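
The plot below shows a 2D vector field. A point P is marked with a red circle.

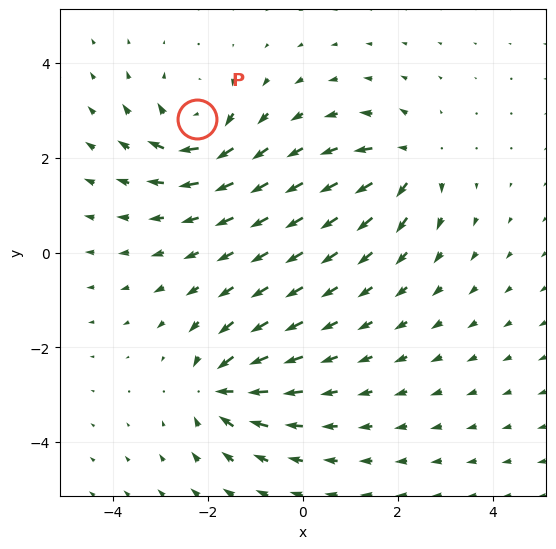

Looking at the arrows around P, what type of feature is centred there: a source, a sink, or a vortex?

vortex

At P (-2.2, 2.8) the arrows circulate clockwise. Divergence ≈0, curl about -6 — near-zero divergence with nonzero curl is a vortex.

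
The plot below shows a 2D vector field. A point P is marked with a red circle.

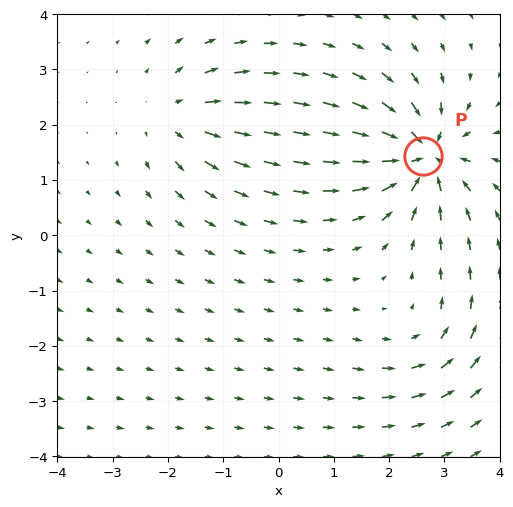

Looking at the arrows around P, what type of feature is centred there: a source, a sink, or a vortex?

At P (2.6, 1.4) the arrows converge inward. Divergence about -7, curl ≈0 — negative divergence with near-zero curl is a sink.

sink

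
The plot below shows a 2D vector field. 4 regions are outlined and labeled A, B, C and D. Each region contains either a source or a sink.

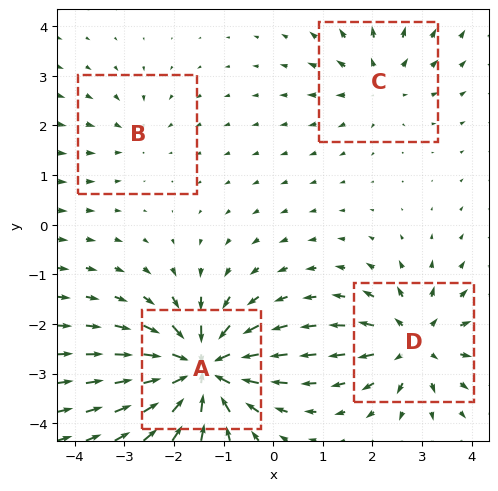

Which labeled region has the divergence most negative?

A

Divergence at each region's feature centre — A: about -9, B: about -3, C: about +4, D: about +6. Region A is most negative.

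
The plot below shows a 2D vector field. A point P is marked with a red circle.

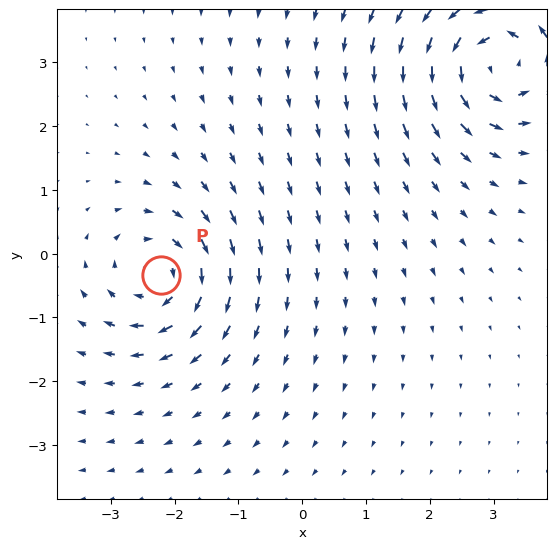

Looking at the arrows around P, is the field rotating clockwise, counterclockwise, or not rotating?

clockwise

Near P at (-2.2, -0.3) the arrows circulate clockwise. The curl (z-component) there is about -4; negative curl means clockwise rotation.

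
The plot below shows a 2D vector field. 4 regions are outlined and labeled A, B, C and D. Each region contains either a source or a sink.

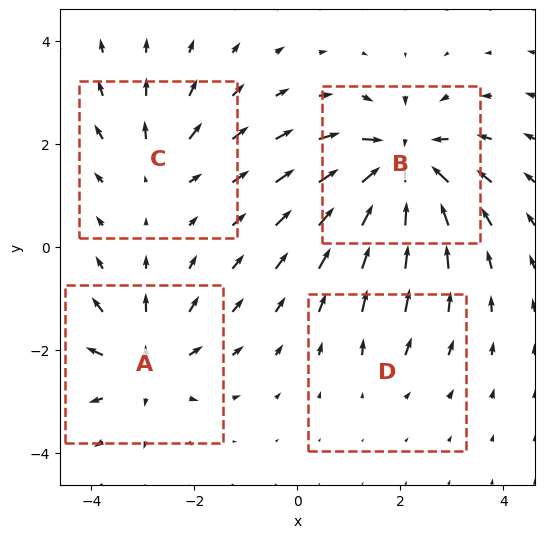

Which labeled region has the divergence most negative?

Divergence at each region's feature centre — A: about +5, B: about -8, C: about +3, D: about +2. Region B is most negative.

B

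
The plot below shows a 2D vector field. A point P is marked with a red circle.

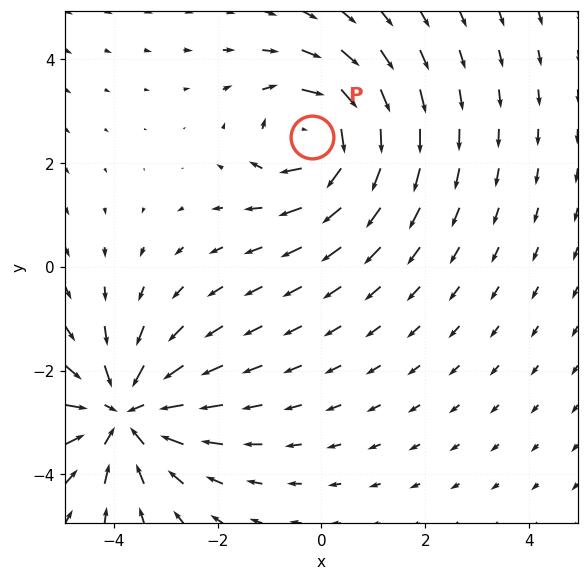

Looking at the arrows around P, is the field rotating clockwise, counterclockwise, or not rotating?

clockwise

Near P at (-0.2, 2.5) the arrows circulate clockwise. The curl (z-component) there is about -4; negative curl means clockwise rotation.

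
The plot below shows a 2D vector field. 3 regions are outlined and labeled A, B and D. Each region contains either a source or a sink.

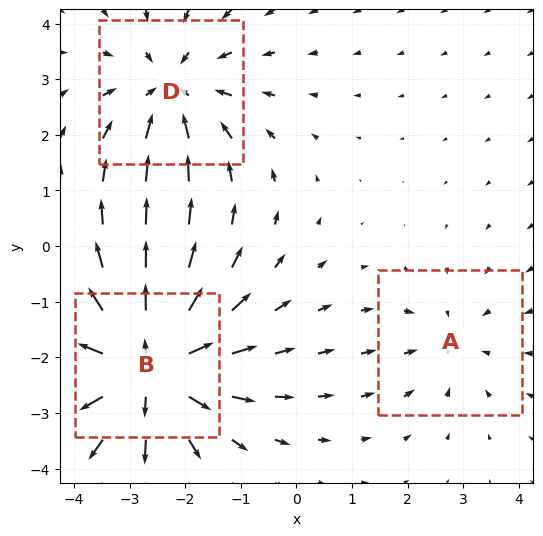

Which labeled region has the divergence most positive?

B

Divergence at each region's feature centre — A: about -2, B: about +4, D: about -3. Region B is most positive.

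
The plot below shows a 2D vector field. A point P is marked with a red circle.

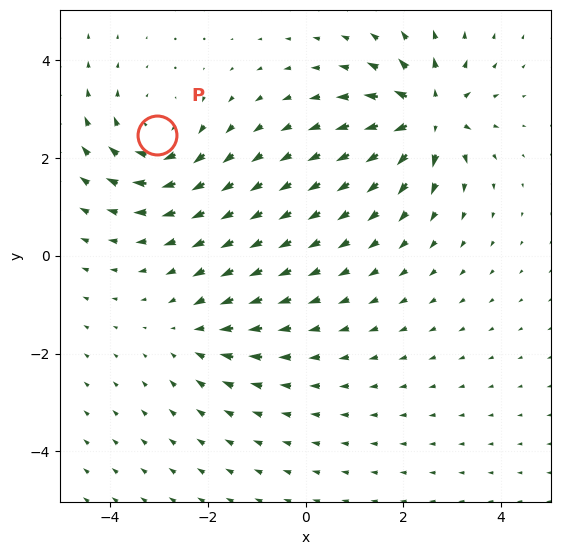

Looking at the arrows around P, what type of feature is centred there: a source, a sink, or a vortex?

At P (-3.0, 2.5) the arrows circulate clockwise. Divergence ≈0, curl about -4 — near-zero divergence with nonzero curl is a vortex.

vortex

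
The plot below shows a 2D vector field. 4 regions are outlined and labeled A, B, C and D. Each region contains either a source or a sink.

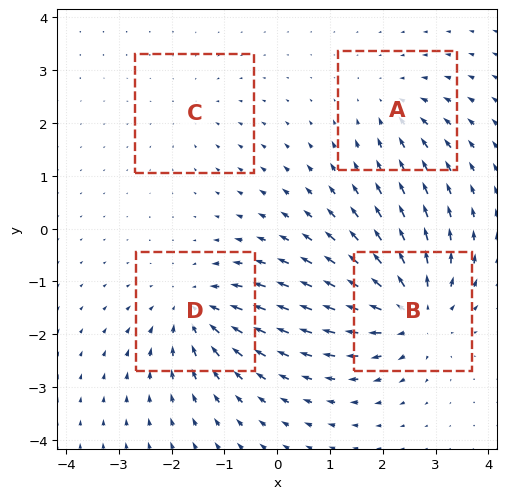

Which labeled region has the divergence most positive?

Divergence at each region's feature centre — A: about -3, B: about +7, C: about -2, D: about -5. Region B is most positive.

B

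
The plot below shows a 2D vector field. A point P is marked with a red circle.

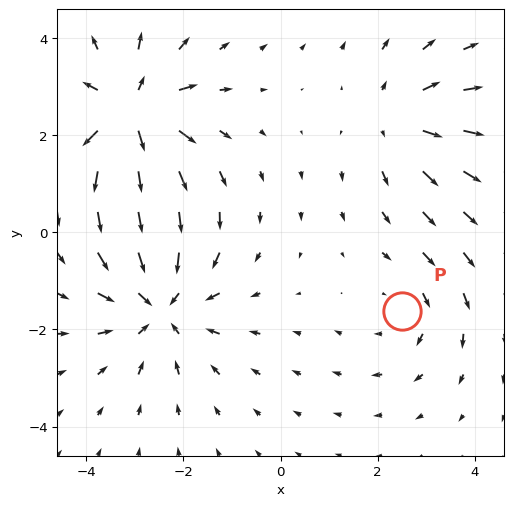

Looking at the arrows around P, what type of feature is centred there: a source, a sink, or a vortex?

vortex

At P (2.5, -1.6) the arrows circulate clockwise. Divergence ≈0, curl about -2 — near-zero divergence with nonzero curl is a vortex.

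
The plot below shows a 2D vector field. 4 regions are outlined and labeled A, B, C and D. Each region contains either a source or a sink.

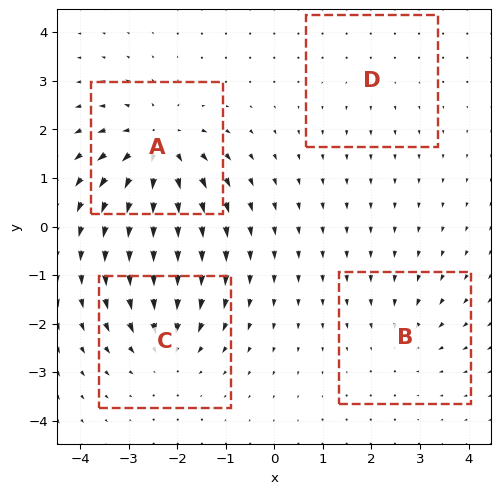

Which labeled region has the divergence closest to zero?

D

Divergence at each region's feature centre — A: about +7, B: about -3, C: about -5, D: about +2. Region D is closest to zero.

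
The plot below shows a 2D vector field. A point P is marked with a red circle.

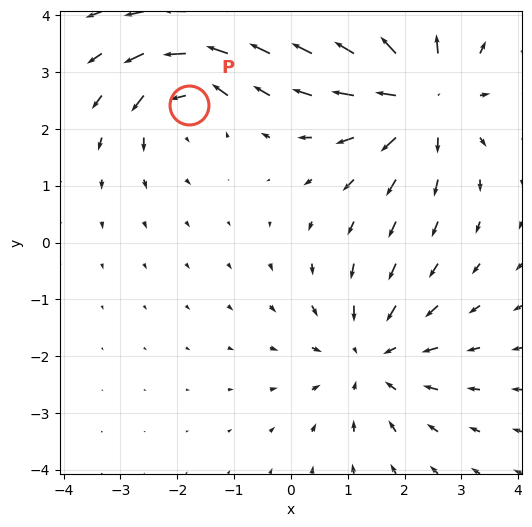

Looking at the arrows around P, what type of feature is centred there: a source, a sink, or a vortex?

At P (-1.8, 2.4) the arrows circulate counterclockwise. Divergence ≈0, curl about +3 — near-zero divergence with nonzero curl is a vortex.

vortex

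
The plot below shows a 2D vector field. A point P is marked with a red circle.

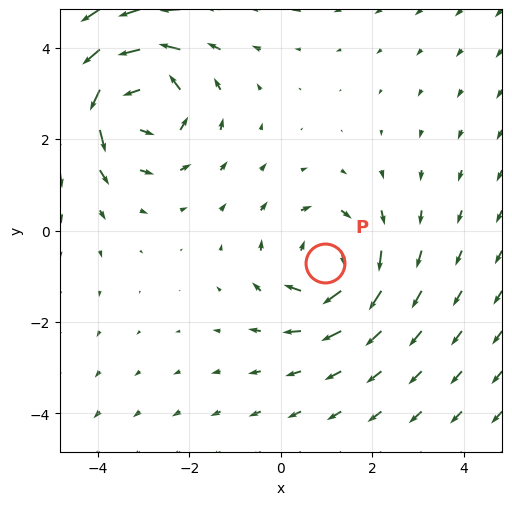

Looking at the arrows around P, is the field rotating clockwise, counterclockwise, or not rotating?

Near P at (1.0, -0.7) the arrows circulate clockwise. The curl (z-component) there is about -3; negative curl means clockwise rotation.

clockwise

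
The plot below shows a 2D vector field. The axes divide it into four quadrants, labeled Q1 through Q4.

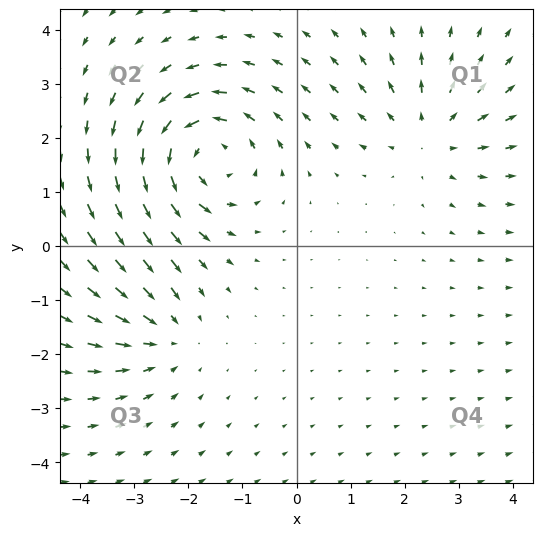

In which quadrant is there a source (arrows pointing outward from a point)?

Q1

The source sits at approximately (2.5, 2.1), which lies in quadrant Q1. The divergence there is about +3, positive as expected for a source.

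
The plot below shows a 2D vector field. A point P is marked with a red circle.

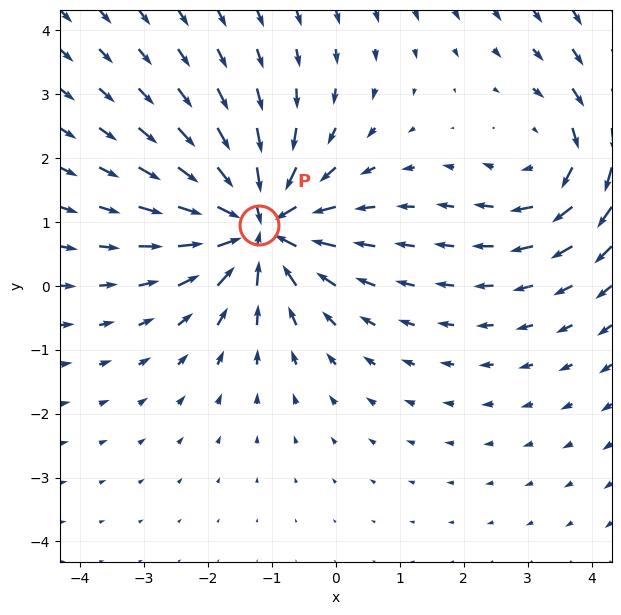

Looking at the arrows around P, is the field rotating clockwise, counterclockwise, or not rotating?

Near P at (-1.2, 0.9) the arrows show no circulation. The curl there is ≈0.

not rotating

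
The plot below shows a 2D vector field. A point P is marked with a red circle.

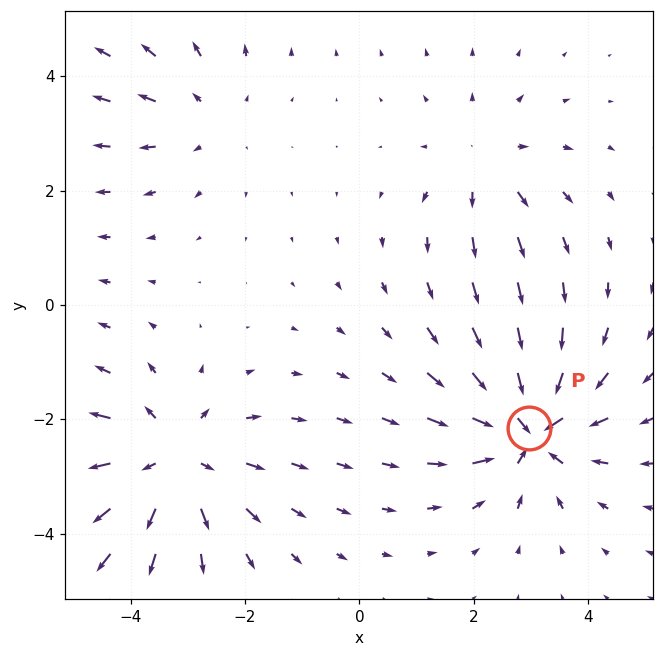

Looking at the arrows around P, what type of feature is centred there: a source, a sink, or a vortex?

At P (3.0, -2.2) the arrows converge inward. Divergence about -6, curl ≈0 — negative divergence with near-zero curl is a sink.

sink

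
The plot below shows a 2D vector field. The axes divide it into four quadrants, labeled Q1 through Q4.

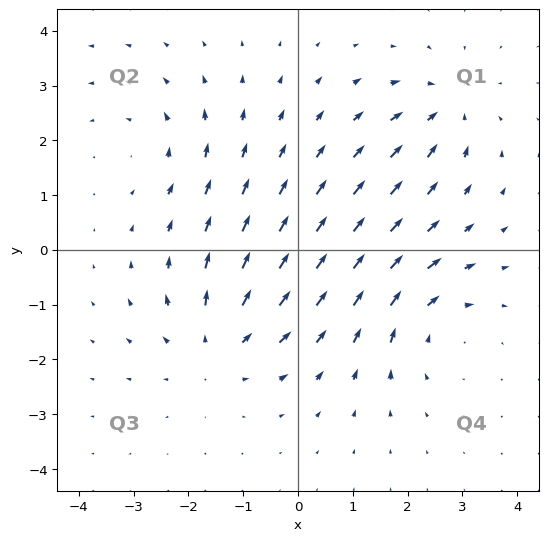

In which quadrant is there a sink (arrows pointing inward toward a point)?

Q1

The sink sits at approximately (2.7, 2.6), which lies in quadrant Q1. The divergence there is about -4, negative as expected for a sink.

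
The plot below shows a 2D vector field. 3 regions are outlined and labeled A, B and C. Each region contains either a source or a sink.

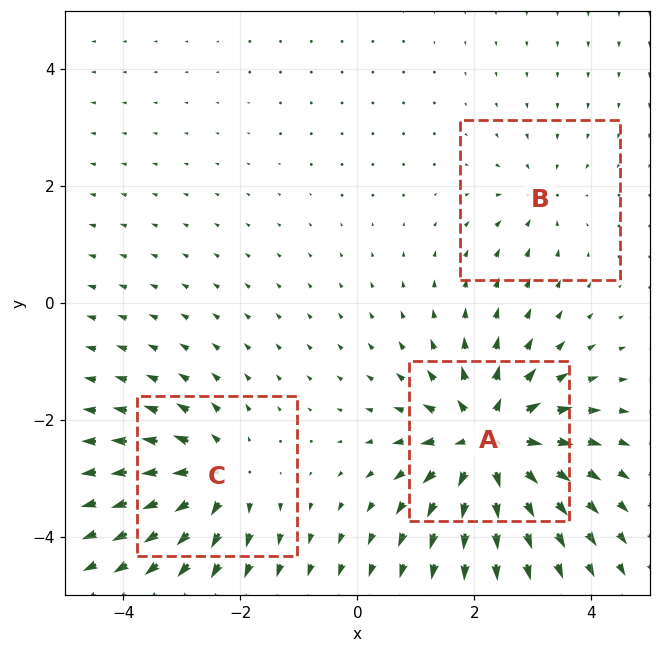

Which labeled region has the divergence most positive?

Divergence at each region's feature centre — A: about +7, B: about -2, C: about +4. Region A is most positive.

A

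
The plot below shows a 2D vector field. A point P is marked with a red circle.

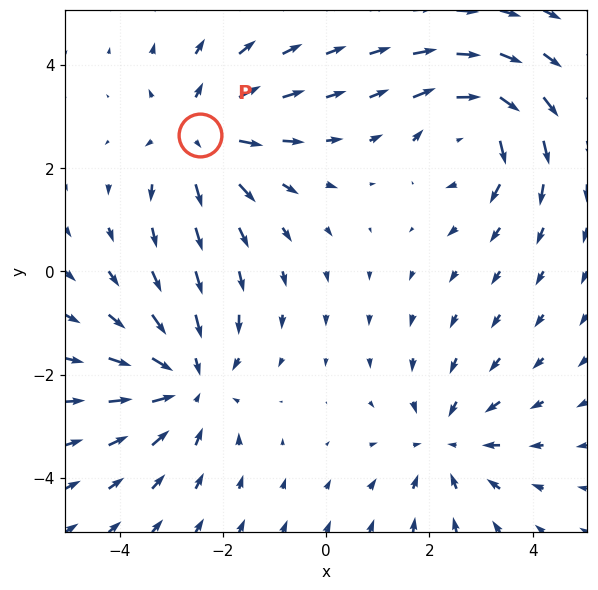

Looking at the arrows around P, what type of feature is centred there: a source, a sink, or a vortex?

source

At P (-2.4, 2.6) the arrows spread outward. Divergence about +4, curl ≈0 — positive divergence with near-zero curl is a source.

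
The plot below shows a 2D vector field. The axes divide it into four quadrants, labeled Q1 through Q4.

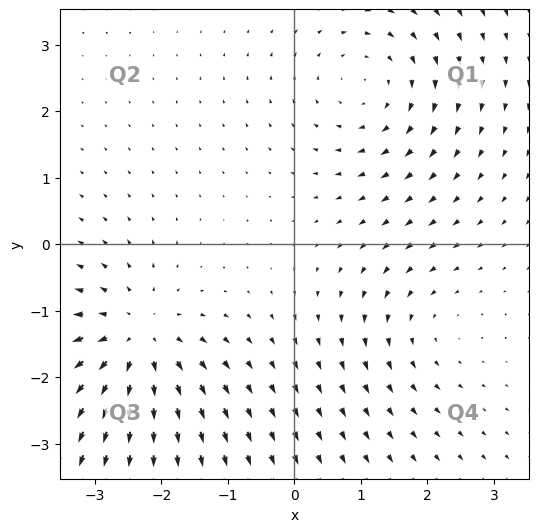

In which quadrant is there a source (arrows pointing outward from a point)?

Q3

The source sits at approximately (-2.4, -1.4), which lies in quadrant Q3. The divergence there is about +6, positive as expected for a source.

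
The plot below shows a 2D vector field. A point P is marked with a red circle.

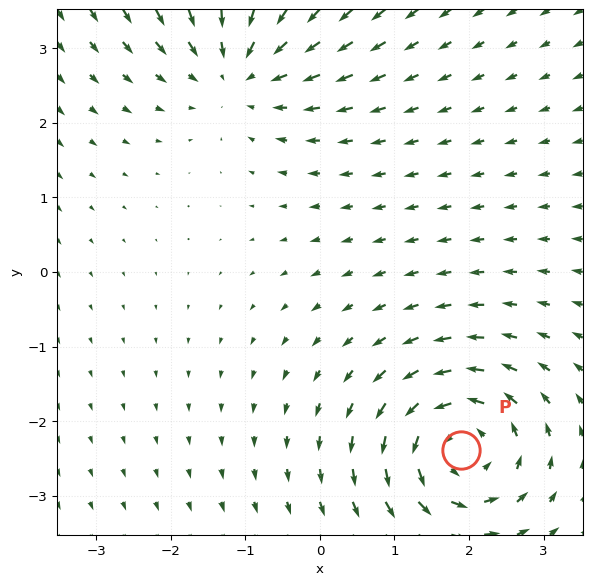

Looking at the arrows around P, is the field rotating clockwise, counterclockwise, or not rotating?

Near P at (1.9, -2.4) the arrows circulate counterclockwise. The curl (z-component) there is about +5; positive curl means counterclockwise rotation.

counterclockwise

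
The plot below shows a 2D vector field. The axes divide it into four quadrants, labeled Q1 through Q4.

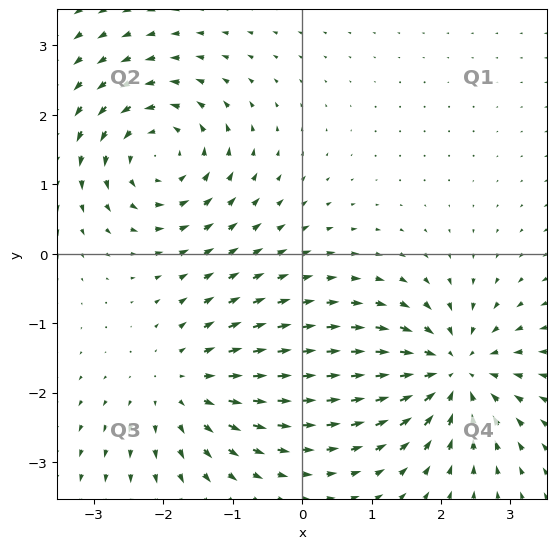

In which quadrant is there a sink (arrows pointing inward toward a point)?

Q4

The sink sits at approximately (2.2, -1.7), which lies in quadrant Q4. The divergence there is about -5, negative as expected for a sink.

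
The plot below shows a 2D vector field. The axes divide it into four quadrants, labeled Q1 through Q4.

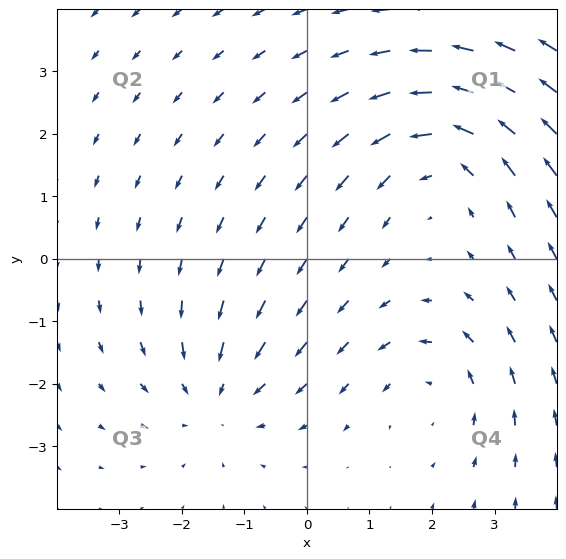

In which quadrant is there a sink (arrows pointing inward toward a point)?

Q3

The sink sits at approximately (-1.5, -2.2), which lies in quadrant Q3. The divergence there is about -3, negative as expected for a sink.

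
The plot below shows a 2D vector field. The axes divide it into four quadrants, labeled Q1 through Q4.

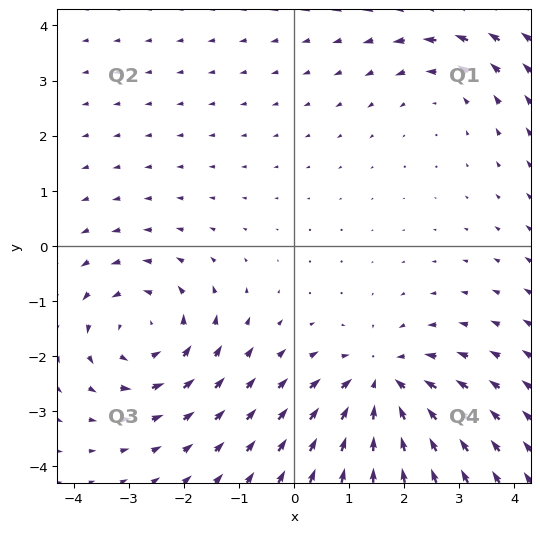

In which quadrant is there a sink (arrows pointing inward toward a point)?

The sink sits at approximately (1.6, -2.5), which lies in quadrant Q4. The divergence there is about -5, negative as expected for a sink.

Q4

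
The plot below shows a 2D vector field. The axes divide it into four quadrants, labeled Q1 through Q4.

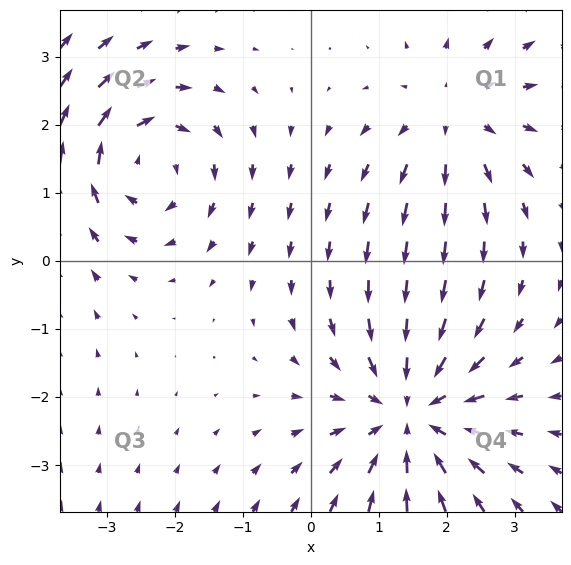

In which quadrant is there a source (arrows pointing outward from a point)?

Q1

The source sits at approximately (2.1, 2.1), which lies in quadrant Q1. The divergence there is about +3, positive as expected for a source.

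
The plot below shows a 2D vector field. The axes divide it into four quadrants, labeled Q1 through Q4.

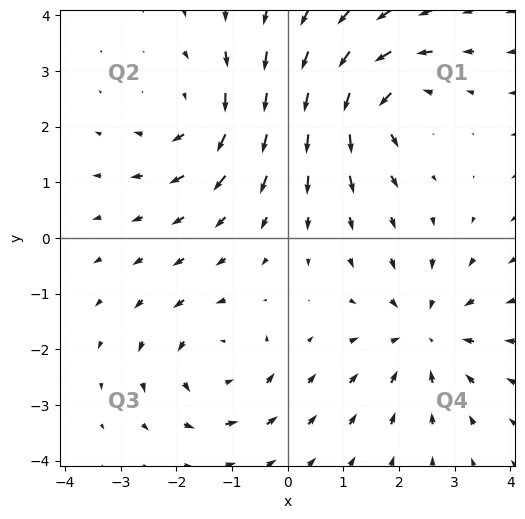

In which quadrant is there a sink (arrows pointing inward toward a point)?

The sink sits at approximately (2.5, -1.7), which lies in quadrant Q4. The divergence there is about -4, negative as expected for a sink.

Q4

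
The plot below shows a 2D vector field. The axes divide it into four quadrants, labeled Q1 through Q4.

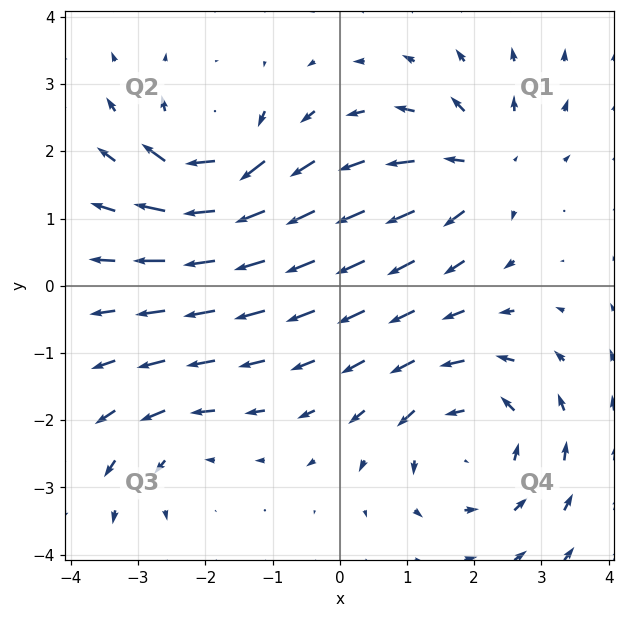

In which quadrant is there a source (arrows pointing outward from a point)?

The source sits at approximately (2.1, 1.7), which lies in quadrant Q1. The divergence there is about +5, positive as expected for a source.

Q1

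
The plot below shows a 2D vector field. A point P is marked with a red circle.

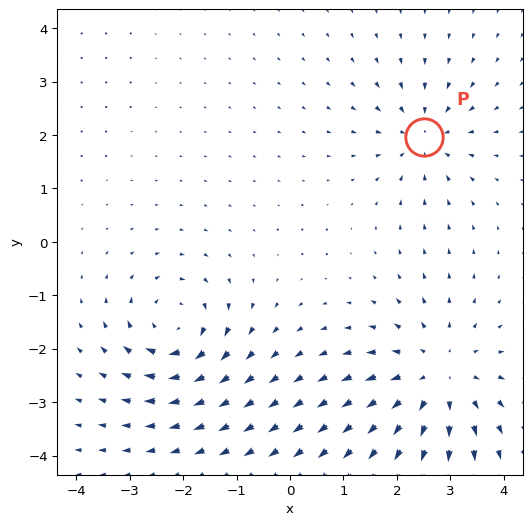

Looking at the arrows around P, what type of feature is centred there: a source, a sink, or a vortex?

At P (2.5, 2.0) the arrows converge inward. Divergence about -3, curl ≈0 — negative divergence with near-zero curl is a sink.

sink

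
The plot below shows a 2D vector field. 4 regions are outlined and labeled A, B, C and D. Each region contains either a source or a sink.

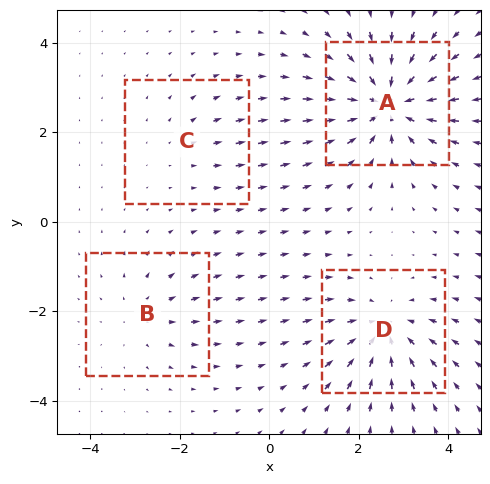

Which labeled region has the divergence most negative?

Divergence at each region's feature centre — A: about -7, B: about +3, C: about +2, D: about -5. Region A is most negative.

A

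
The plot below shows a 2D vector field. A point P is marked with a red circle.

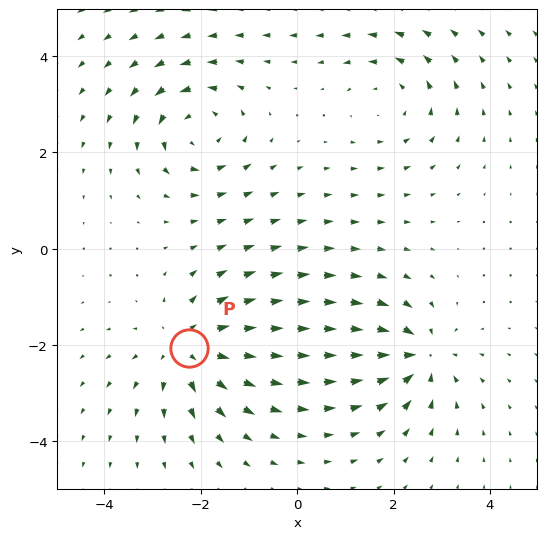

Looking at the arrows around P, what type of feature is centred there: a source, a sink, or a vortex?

source

At P (-2.2, -2.1) the arrows spread outward. Divergence about +4, curl ≈0 — positive divergence with near-zero curl is a source.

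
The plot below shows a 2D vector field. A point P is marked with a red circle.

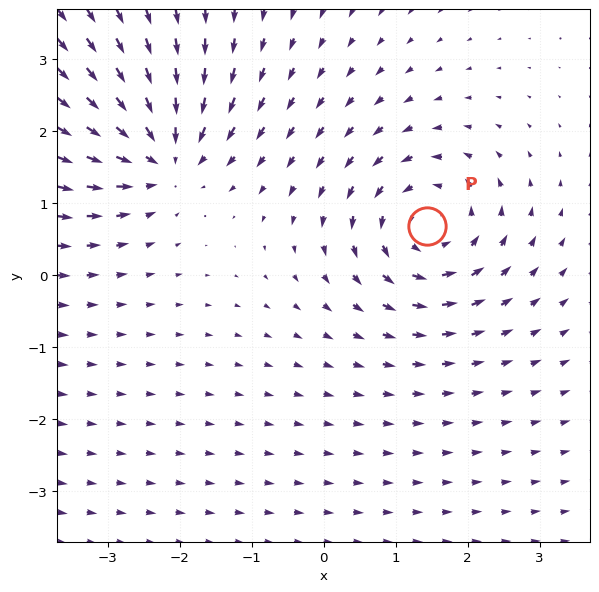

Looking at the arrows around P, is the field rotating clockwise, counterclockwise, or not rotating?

Near P at (1.4, 0.7) the arrows circulate counterclockwise. The curl (z-component) there is about +4; positive curl means counterclockwise rotation.

counterclockwise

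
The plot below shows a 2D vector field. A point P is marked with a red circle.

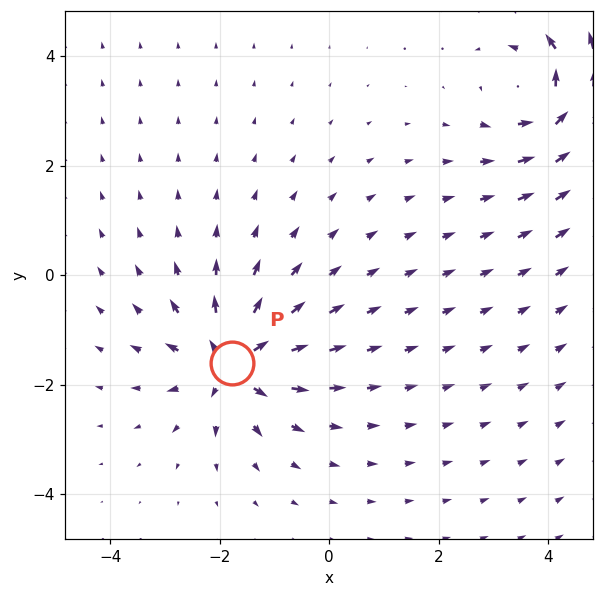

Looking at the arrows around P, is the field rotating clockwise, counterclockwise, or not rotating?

not rotating

Near P at (-1.8, -1.6) the arrows show no circulation. The curl there is ≈0.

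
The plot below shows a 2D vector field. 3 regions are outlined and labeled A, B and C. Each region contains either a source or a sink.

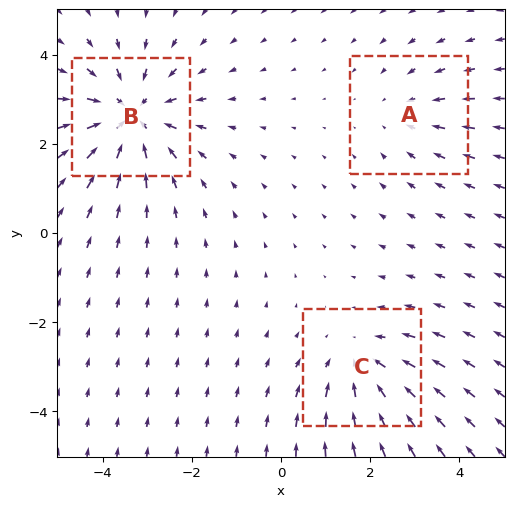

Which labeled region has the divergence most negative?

B

Divergence at each region's feature centre — A: about -2, B: about -4, C: about -3. Region B is most negative.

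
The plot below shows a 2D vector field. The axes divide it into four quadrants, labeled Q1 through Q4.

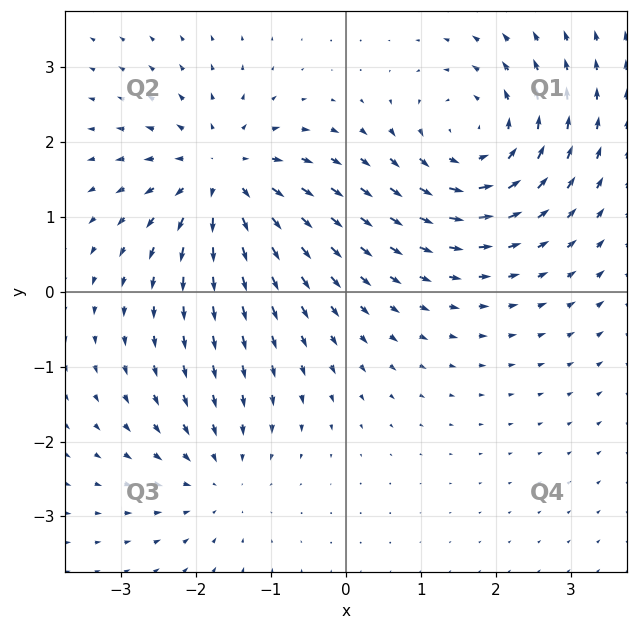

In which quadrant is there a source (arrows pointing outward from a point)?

The source sits at approximately (-1.6, 1.5), which lies in quadrant Q2. The divergence there is about +5, positive as expected for a source.

Q2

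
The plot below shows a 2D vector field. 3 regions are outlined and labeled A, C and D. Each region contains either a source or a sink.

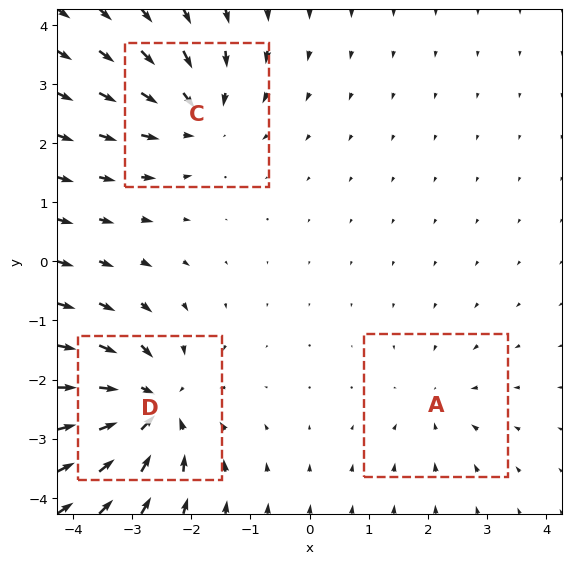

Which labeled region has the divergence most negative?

Divergence at each region's feature centre — A: about -2, C: about -4, D: about -5. Region D is most negative.

D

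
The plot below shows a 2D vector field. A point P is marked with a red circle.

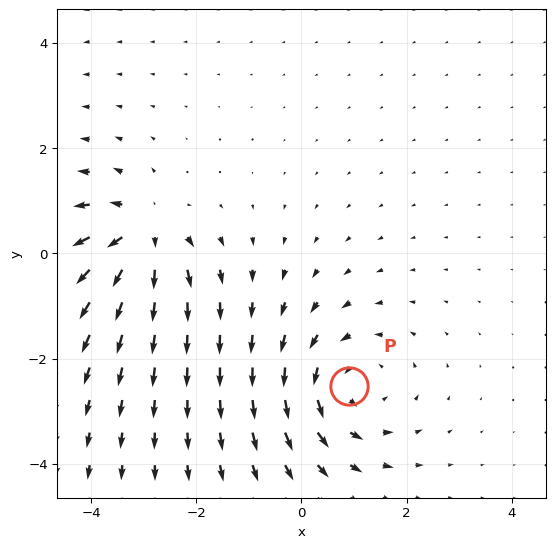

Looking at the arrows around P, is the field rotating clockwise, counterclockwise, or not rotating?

Near P at (0.9, -2.5) the arrows circulate counterclockwise. The curl (z-component) there is about +3; positive curl means counterclockwise rotation.

counterclockwise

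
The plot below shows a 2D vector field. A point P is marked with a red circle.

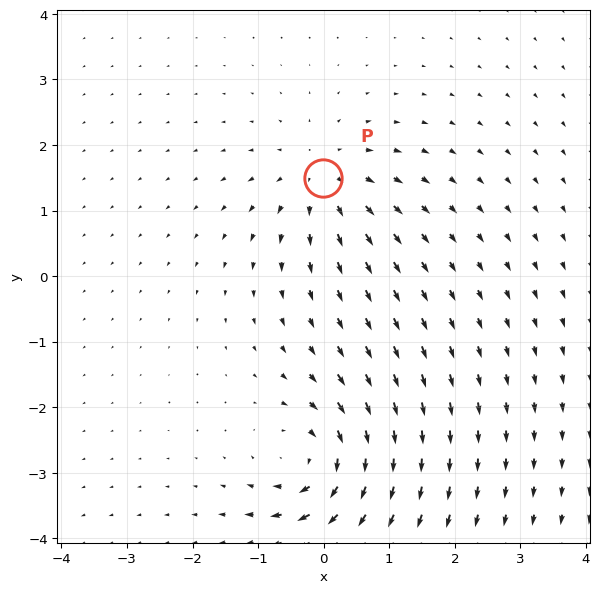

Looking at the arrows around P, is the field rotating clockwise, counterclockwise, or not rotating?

Near P at (-0.0, 1.5) the arrows show no circulation. The curl there is ≈0.

not rotating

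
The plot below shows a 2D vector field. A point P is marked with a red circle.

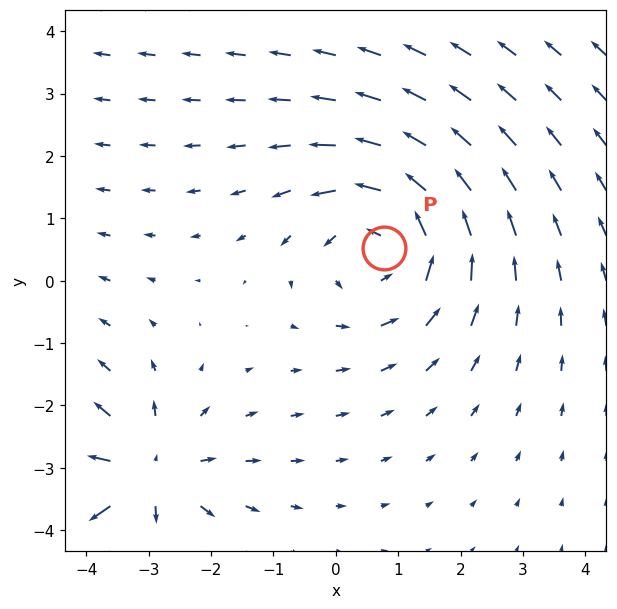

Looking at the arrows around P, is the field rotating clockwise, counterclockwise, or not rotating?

counterclockwise

Near P at (0.8, 0.5) the arrows circulate counterclockwise. The curl (z-component) there is about +3; positive curl means counterclockwise rotation.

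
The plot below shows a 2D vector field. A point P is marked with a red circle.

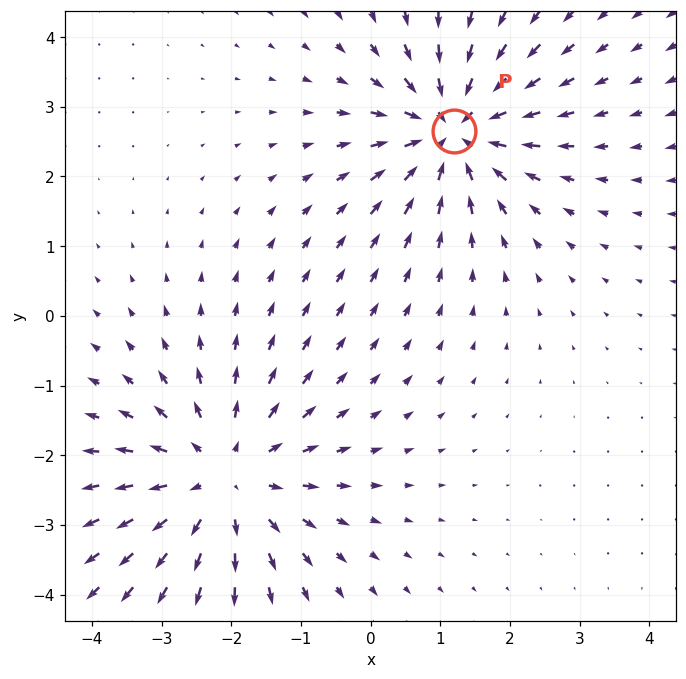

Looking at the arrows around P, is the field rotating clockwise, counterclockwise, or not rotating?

not rotating

Near P at (1.2, 2.7) the arrows show no circulation. The curl there is ≈0.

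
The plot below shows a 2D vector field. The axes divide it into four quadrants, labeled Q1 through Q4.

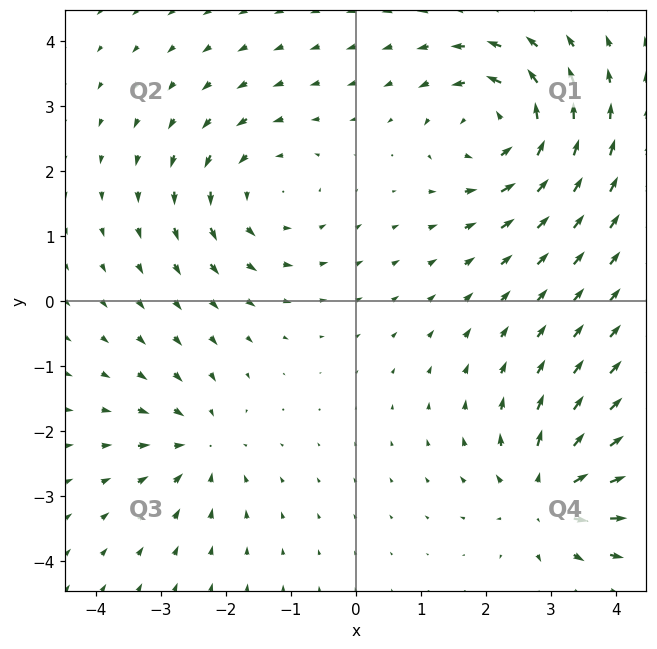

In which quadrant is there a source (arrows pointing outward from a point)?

Q4

The source sits at approximately (2.9, -3.0), which lies in quadrant Q4. The divergence there is about +5, positive as expected for a source.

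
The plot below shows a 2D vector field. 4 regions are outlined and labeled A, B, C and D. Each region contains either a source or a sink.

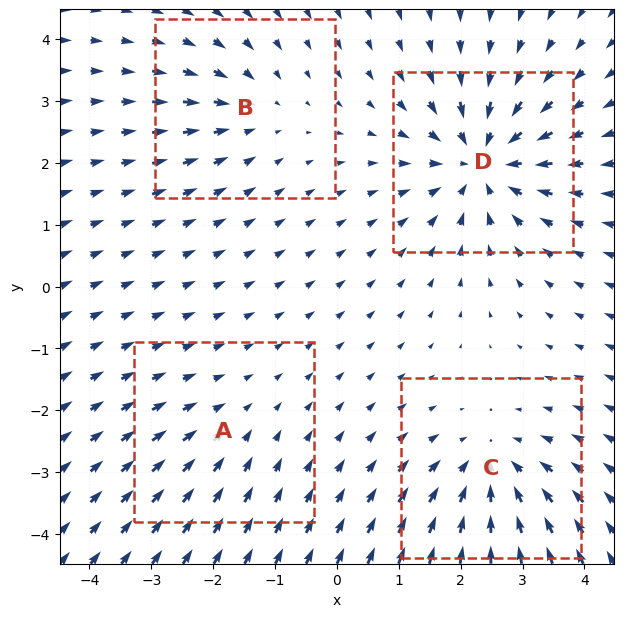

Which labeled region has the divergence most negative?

Divergence at each region's feature centre — A: about -2, B: about -3, C: about -5, D: about -7. Region D is most negative.

D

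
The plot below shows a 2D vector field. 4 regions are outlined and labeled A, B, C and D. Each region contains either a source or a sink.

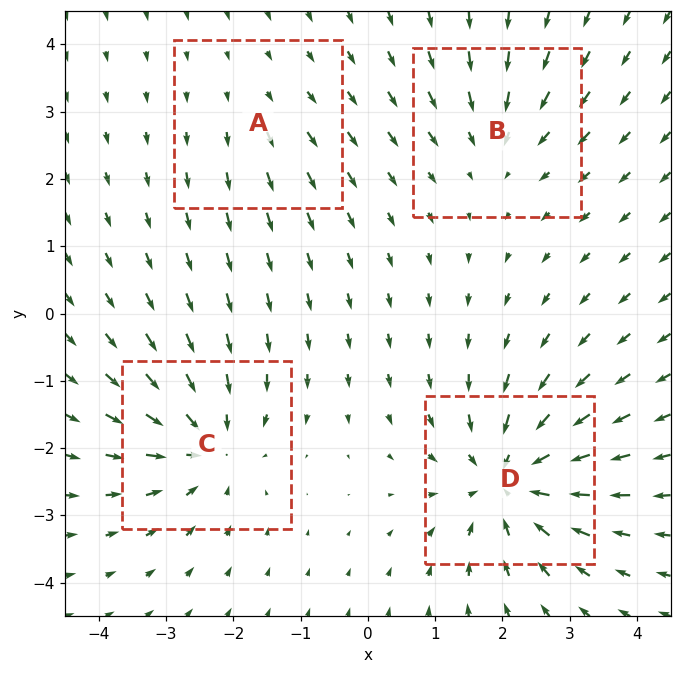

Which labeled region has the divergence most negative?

D

Divergence at each region's feature centre — A: about +2, B: about -4, C: about -6, D: about -7. Region D is most negative.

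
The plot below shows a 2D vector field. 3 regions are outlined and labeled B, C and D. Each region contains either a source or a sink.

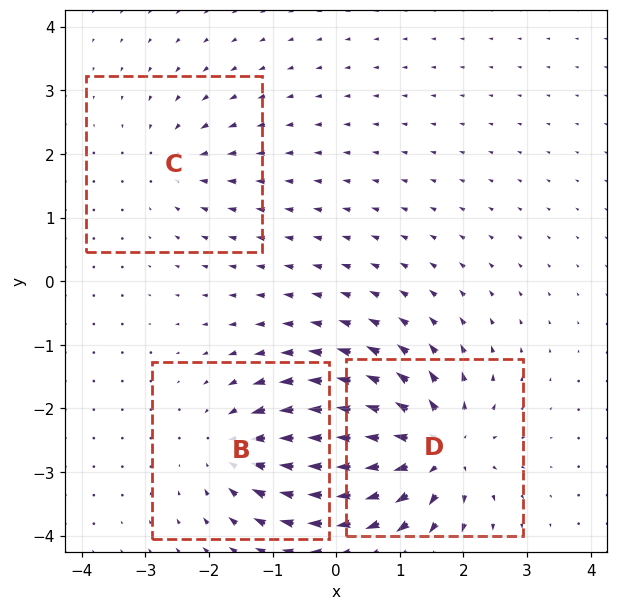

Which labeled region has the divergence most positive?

D

Divergence at each region's feature centre — B: about -4, C: about -2, D: about +5. Region D is most positive.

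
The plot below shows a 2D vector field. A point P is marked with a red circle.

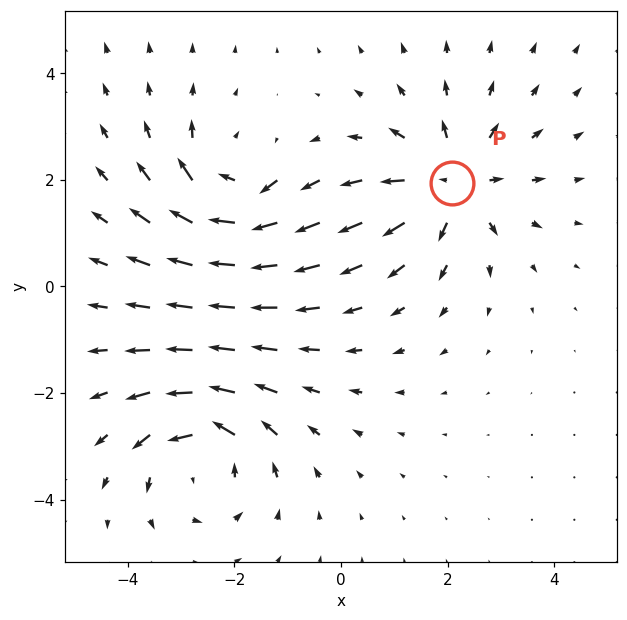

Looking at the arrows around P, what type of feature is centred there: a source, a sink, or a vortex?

source

At P (2.1, 1.9) the arrows spread outward. Divergence about +5, curl ≈0 — positive divergence with near-zero curl is a source.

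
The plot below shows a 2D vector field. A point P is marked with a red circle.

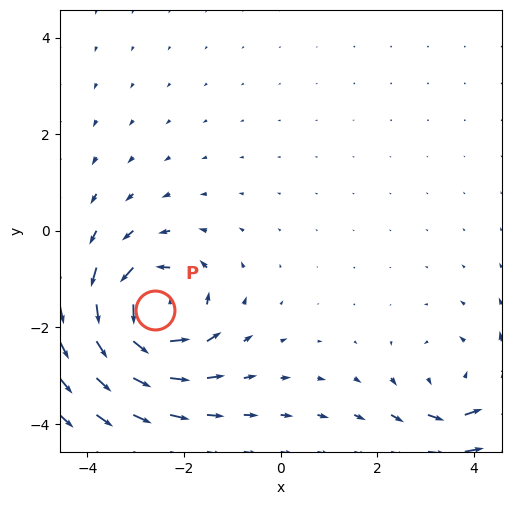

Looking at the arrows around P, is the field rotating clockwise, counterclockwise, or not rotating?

Near P at (-2.6, -1.6) the arrows circulate counterclockwise. The curl (z-component) there is about +5; positive curl means counterclockwise rotation.

counterclockwise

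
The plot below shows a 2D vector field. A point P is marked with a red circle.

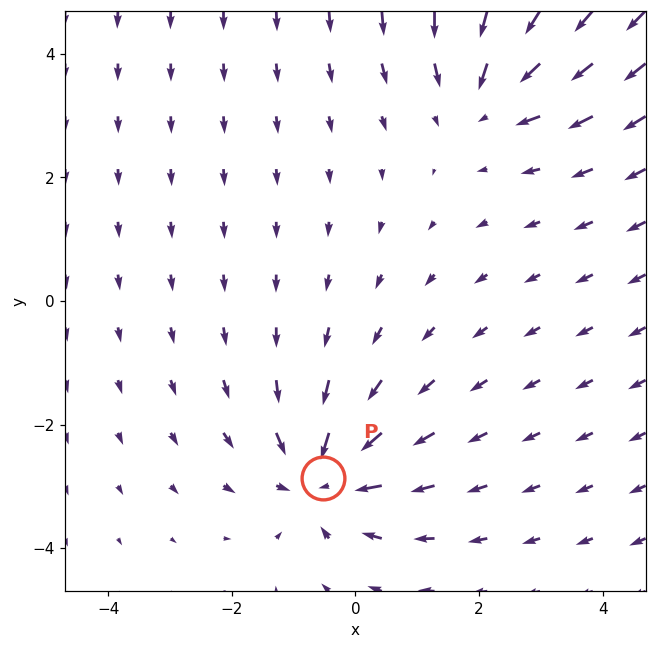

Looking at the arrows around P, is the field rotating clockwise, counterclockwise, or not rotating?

Near P at (-0.5, -2.9) the arrows show no circulation. The curl there is ≈0.

not rotating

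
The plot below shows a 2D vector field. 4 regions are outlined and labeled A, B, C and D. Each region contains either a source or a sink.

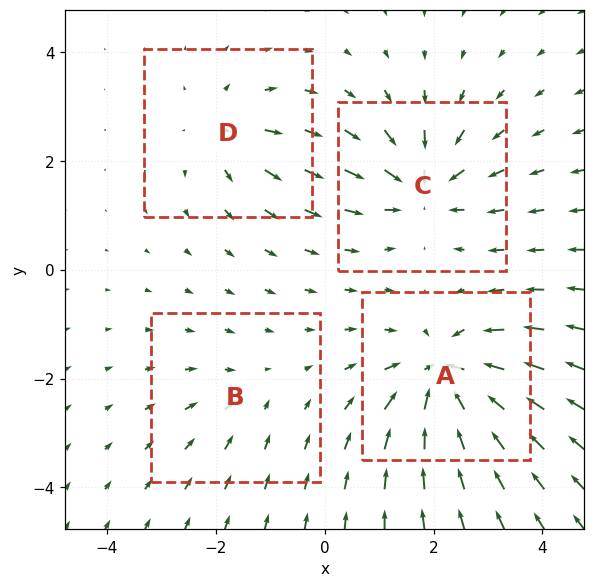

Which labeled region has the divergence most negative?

Divergence at each region's feature centre — A: about -8, B: about -2, C: about -6, D: about +4. Region A is most negative.

A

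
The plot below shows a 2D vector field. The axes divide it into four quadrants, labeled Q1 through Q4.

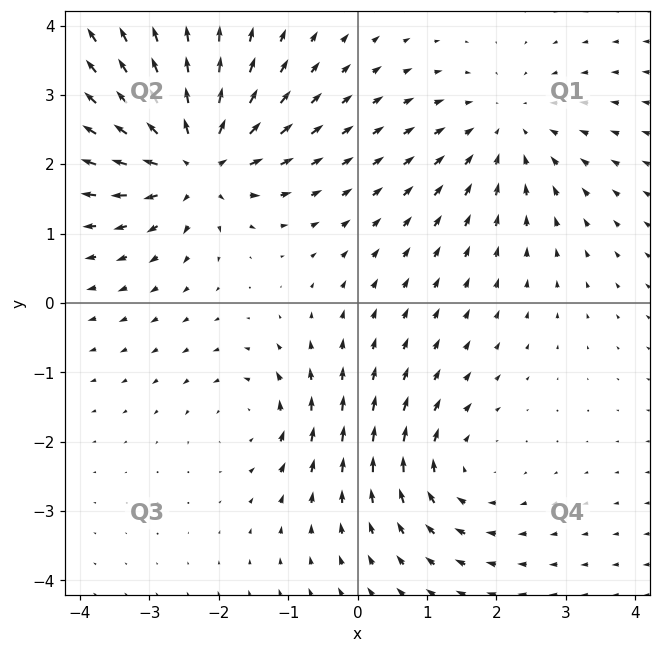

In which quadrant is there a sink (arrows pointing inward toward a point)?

The sink sits at approximately (2.1, 2.5), which lies in quadrant Q1. The divergence there is about -3, negative as expected for a sink.

Q1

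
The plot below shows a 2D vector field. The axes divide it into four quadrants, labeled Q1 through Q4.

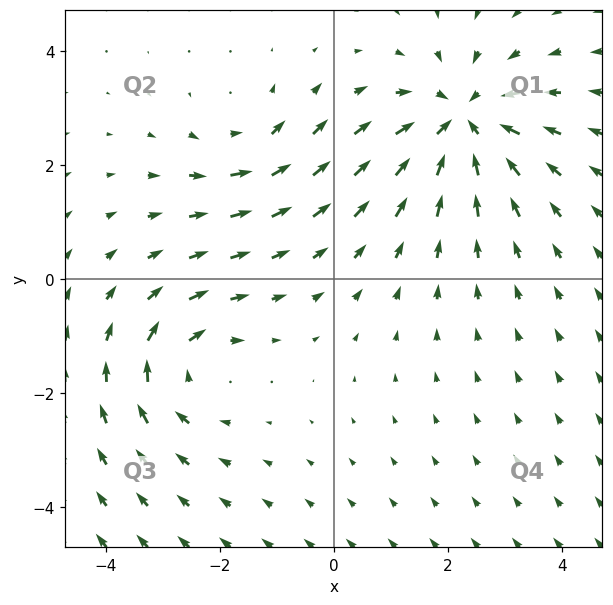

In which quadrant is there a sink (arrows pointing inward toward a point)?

The sink sits at approximately (2.3, 2.7), which lies in quadrant Q1. The divergence there is about -5, negative as expected for a sink.

Q1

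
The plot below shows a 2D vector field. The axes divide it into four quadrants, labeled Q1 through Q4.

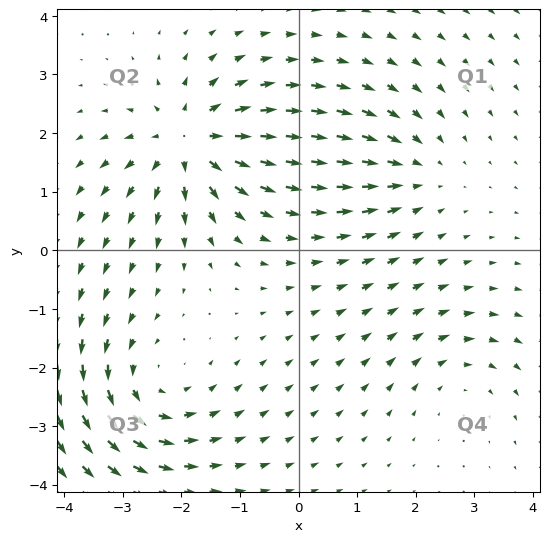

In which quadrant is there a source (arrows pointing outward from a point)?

Q2

The source sits at approximately (-1.9, 1.9), which lies in quadrant Q2. The divergence there is about +6, positive as expected for a source.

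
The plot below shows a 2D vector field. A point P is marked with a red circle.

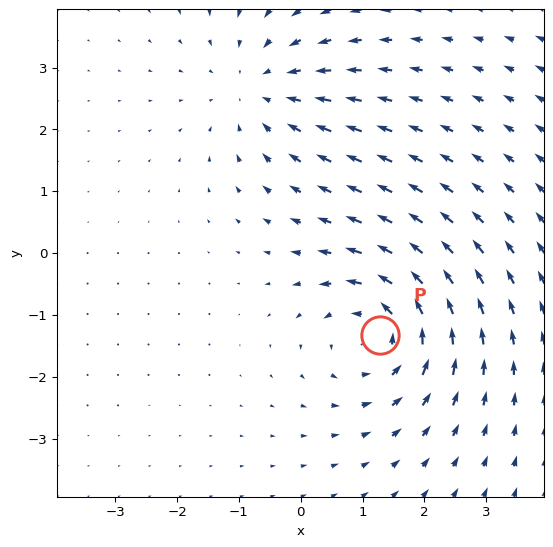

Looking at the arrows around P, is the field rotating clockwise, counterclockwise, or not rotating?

Near P at (1.3, -1.3) the arrows circulate counterclockwise. The curl (z-component) there is about +5; positive curl means counterclockwise rotation.

counterclockwise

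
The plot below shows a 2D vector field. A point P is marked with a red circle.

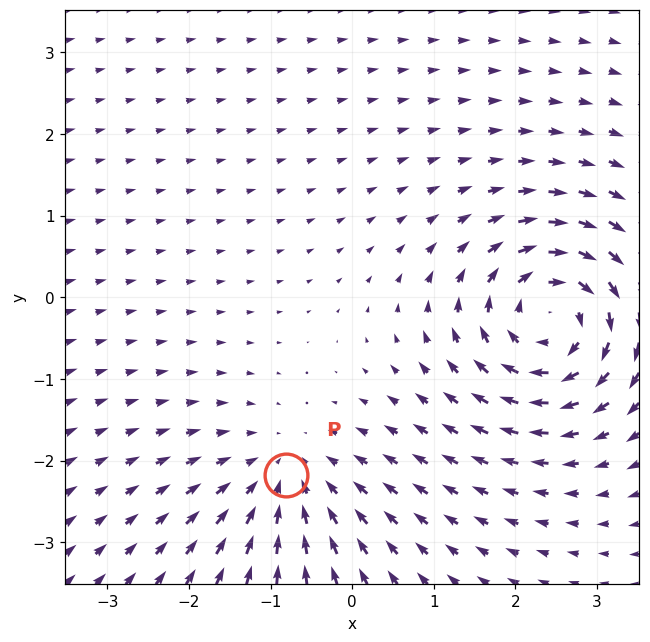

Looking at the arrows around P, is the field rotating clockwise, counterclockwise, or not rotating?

Near P at (-0.8, -2.2) the arrows show no circulation. The curl there is ≈0.

not rotating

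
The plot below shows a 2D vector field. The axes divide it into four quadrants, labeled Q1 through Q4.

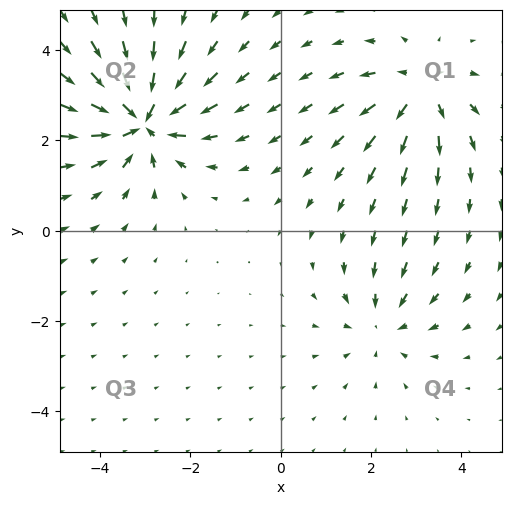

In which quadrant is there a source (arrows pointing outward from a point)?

The source sits at approximately (3.1, 3.1), which lies in quadrant Q1. The divergence there is about +4, positive as expected for a source.

Q1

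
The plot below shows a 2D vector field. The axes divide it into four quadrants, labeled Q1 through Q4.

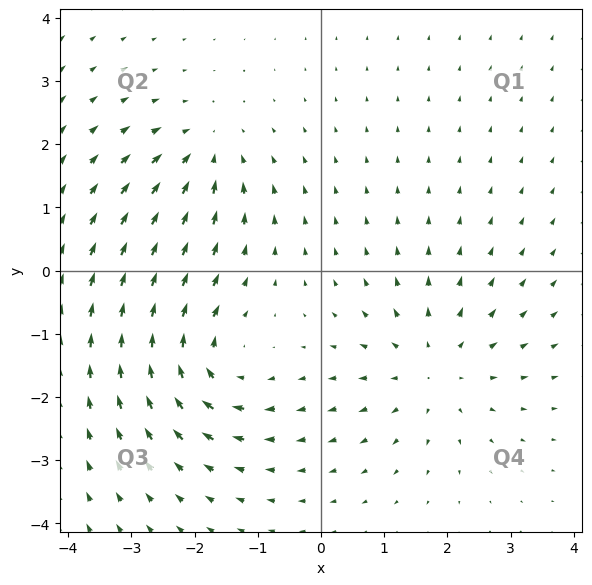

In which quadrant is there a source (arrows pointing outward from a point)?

The source sits at approximately (1.8, -1.5), which lies in quadrant Q4. The divergence there is about +3, positive as expected for a source.

Q4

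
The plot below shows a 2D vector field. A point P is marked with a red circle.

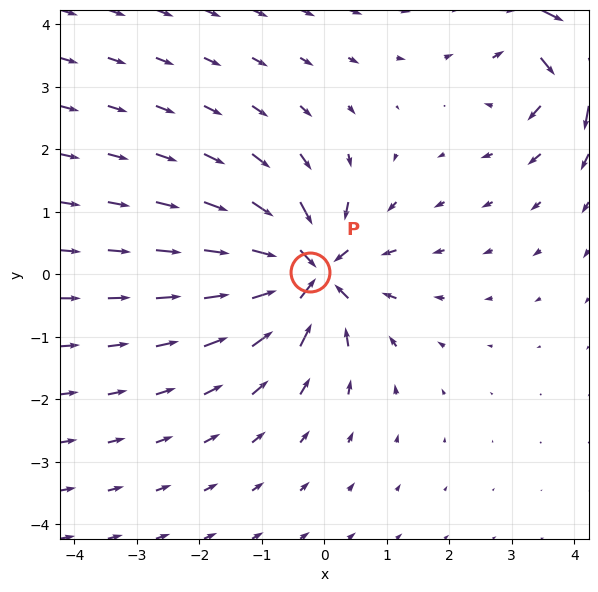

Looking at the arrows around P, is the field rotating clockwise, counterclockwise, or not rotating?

not rotating

Near P at (-0.2, 0.0) the arrows show no circulation. The curl there is ≈0.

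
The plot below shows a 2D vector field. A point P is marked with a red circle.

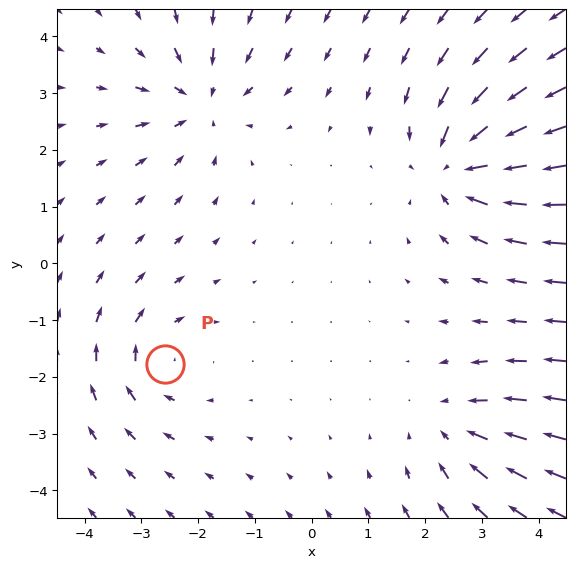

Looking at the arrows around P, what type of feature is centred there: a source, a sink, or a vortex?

At P (-2.6, -1.8) the arrows circulate clockwise. Divergence ≈0, curl about -3 — near-zero divergence with nonzero curl is a vortex.

vortex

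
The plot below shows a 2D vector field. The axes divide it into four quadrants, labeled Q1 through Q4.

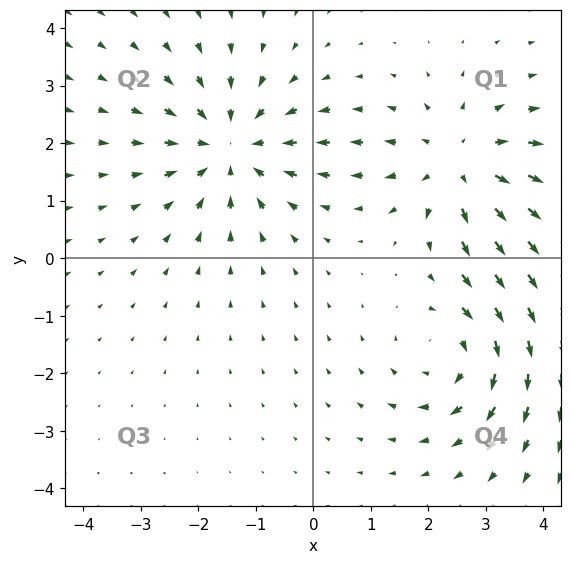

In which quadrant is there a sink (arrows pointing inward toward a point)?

The sink sits at approximately (-1.4, 1.9), which lies in quadrant Q2. The divergence there is about -5, negative as expected for a sink.

Q2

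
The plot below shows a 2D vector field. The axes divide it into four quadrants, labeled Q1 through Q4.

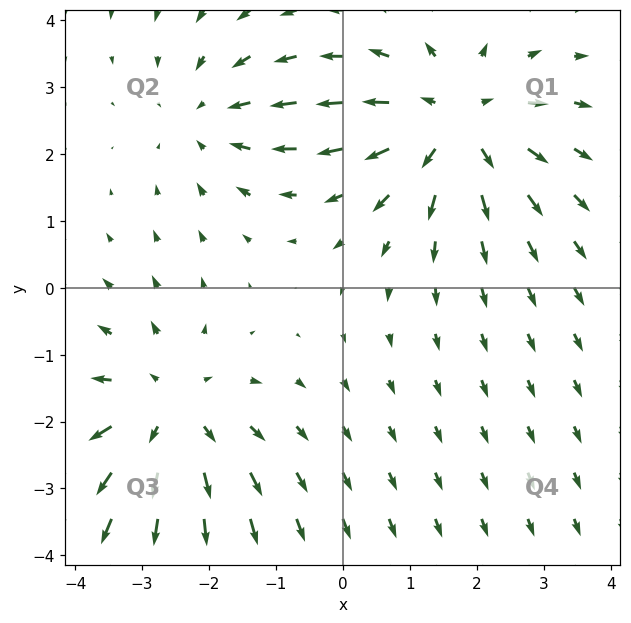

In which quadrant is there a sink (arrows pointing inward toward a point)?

The sink sits at approximately (-2.0, 2.5), which lies in quadrant Q2. The divergence there is about -3, negative as expected for a sink.

Q2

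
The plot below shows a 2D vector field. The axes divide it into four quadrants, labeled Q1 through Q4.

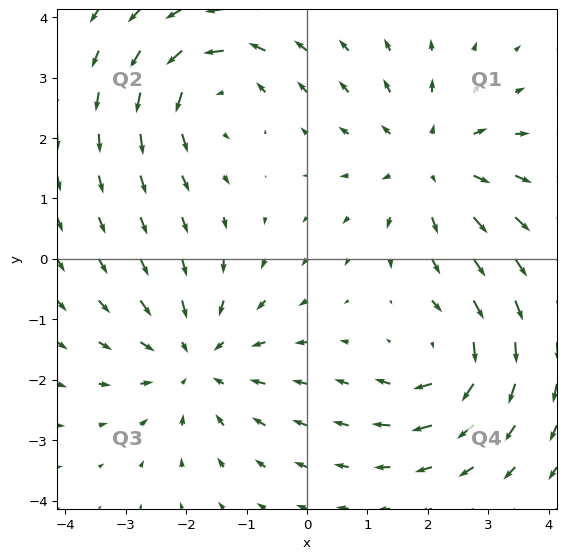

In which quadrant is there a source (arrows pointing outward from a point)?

Q1

The source sits at approximately (2.1, 1.6), which lies in quadrant Q1. The divergence there is about +4, positive as expected for a source.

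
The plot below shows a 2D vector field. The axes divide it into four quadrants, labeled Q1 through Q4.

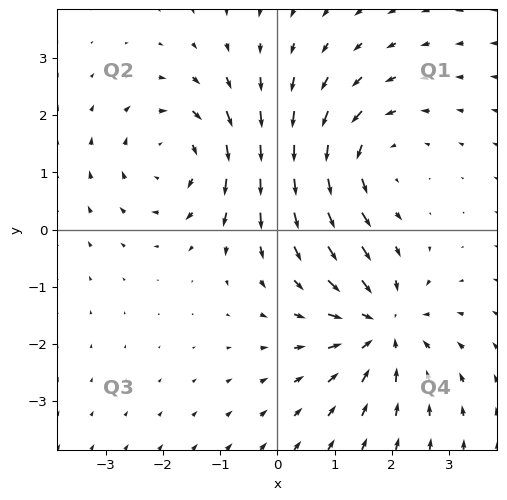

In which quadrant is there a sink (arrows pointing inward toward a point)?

Q4

The sink sits at approximately (1.8, -1.7), which lies in quadrant Q4. The divergence there is about -4, negative as expected for a sink.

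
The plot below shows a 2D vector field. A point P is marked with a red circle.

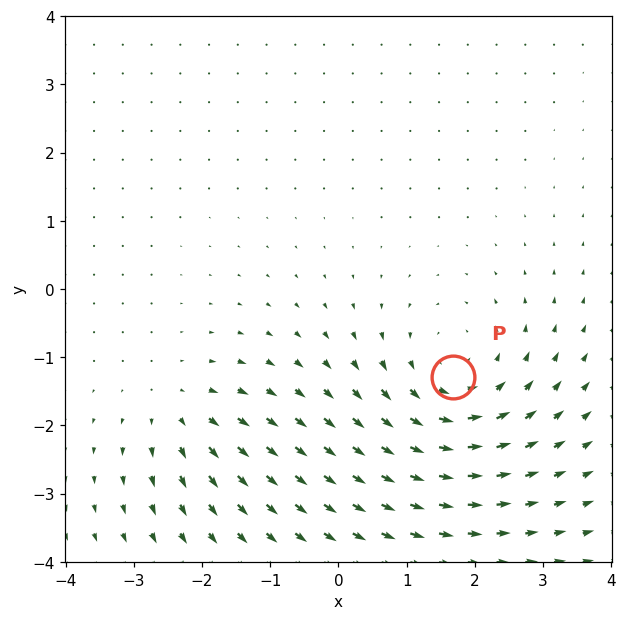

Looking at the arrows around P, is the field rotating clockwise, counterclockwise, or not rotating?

Near P at (1.7, -1.3) the arrows circulate counterclockwise. The curl (z-component) there is about +4; positive curl means counterclockwise rotation.

counterclockwise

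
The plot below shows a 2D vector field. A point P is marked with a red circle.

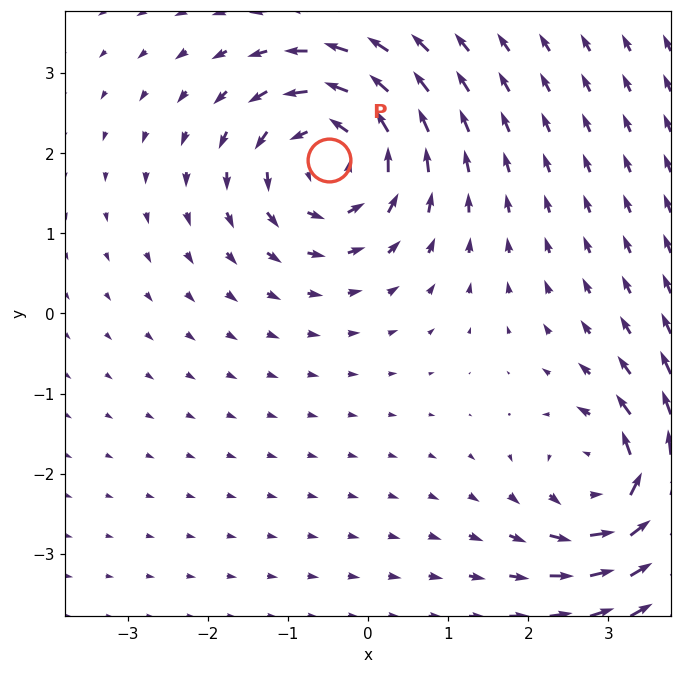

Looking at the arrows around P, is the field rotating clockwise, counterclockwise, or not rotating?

Near P at (-0.5, 1.9) the arrows circulate counterclockwise. The curl (z-component) there is about +6; positive curl means counterclockwise rotation.

counterclockwise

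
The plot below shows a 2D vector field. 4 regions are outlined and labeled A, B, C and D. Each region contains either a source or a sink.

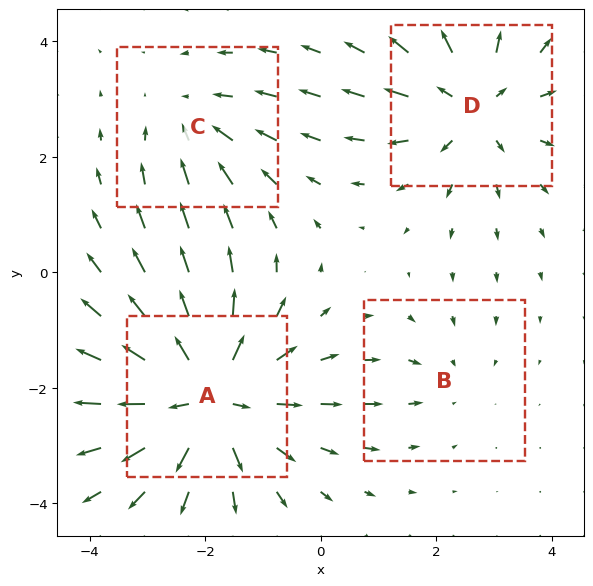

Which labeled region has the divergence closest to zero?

Divergence at each region's feature centre — A: about +7, B: about -2, C: about -3, D: about +4. Region B is closest to zero.

B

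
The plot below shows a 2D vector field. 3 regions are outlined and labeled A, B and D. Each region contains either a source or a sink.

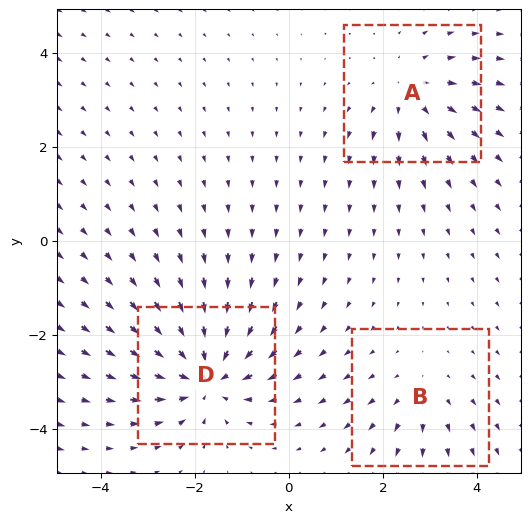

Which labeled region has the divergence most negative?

Divergence at each region's feature centre — A: about +3, B: about +2, D: about -5. Region D is most negative.

D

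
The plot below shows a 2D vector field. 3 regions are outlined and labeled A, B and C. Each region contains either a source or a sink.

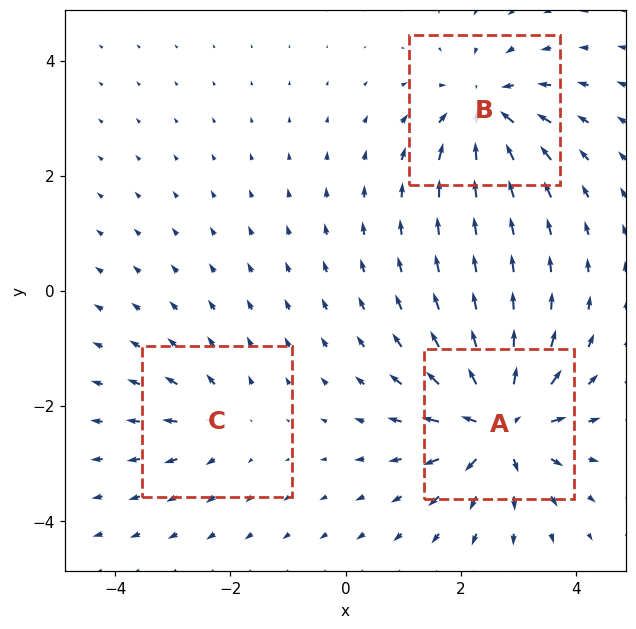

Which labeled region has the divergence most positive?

Divergence at each region's feature centre — A: about +6, B: about -4, C: about +2. Region A is most positive.

A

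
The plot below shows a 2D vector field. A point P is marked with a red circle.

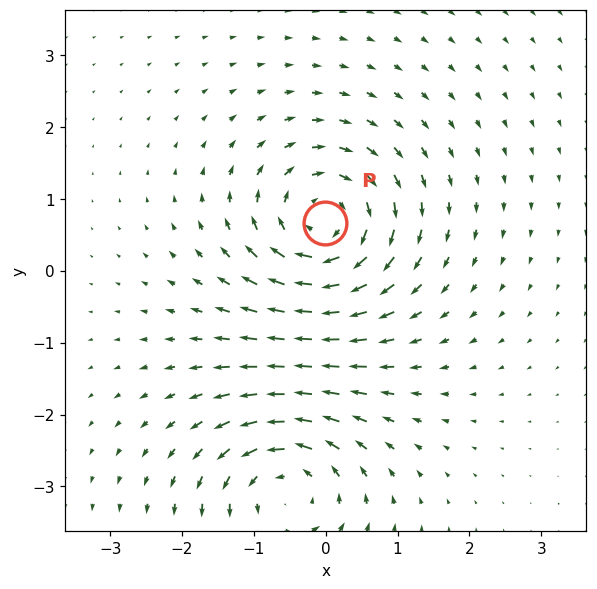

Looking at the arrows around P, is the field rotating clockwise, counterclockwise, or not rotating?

clockwise

Near P at (-0.0, 0.7) the arrows circulate clockwise. The curl (z-component) there is about -6; negative curl means clockwise rotation.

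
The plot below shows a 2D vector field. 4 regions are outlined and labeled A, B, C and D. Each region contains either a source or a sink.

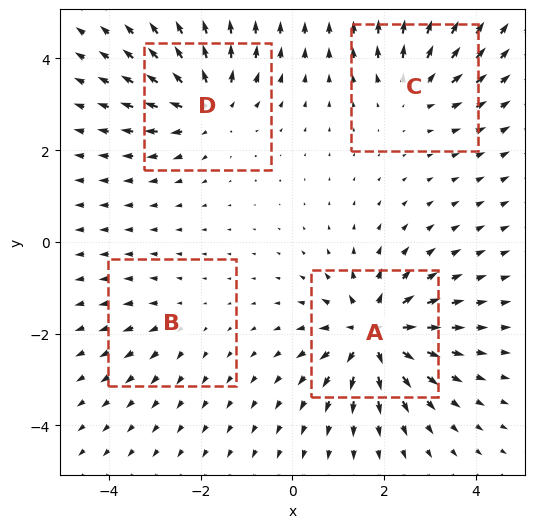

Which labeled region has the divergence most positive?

Divergence at each region's feature centre — A: about +8, B: about +2, C: about +4, D: about +6. Region A is most positive.

A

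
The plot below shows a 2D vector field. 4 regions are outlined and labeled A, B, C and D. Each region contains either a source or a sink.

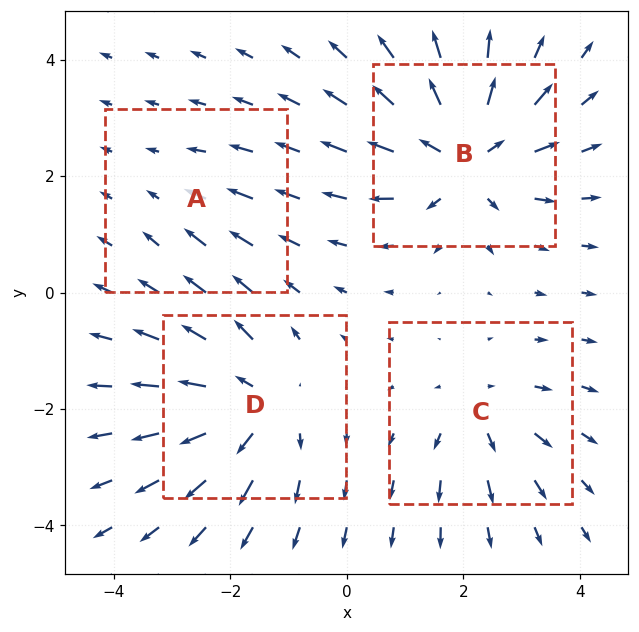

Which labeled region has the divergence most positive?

Divergence at each region's feature centre — A: about -2, B: about +7, C: about +4, D: about +5. Region B is most positive.

B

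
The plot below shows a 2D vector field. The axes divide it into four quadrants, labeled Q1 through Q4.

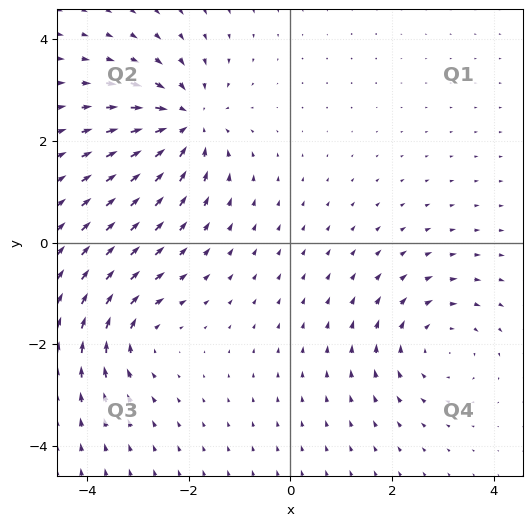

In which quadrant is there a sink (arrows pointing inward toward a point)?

Q2

The sink sits at approximately (-2.0, 2.4), which lies in quadrant Q2. The divergence there is about -6, negative as expected for a sink.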